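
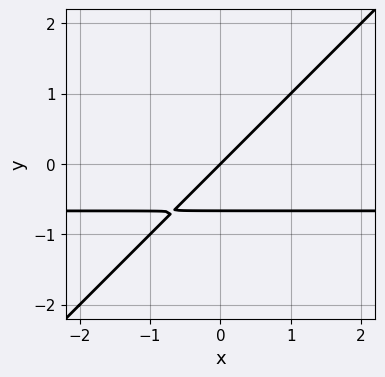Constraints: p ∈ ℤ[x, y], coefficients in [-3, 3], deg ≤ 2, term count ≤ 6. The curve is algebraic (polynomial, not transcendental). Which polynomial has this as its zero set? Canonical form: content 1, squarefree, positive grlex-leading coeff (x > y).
3*x*y - 3*y^2 + 2*x - 2*y

(a) The degree is 2 — the shape is more complex than any degree-1 curve.
(b) From the axis intercepts and sections: one x-axis crossing is at x = 0; it meets the y-axis at y = 0 (among the integer gridlines).
(c) Assembling these constraints gives the stated polynomial.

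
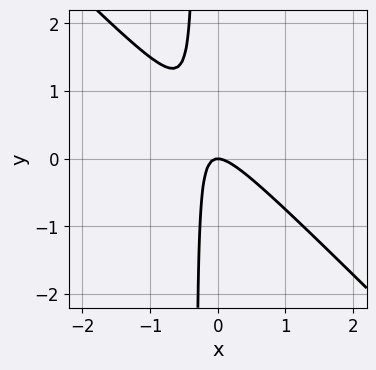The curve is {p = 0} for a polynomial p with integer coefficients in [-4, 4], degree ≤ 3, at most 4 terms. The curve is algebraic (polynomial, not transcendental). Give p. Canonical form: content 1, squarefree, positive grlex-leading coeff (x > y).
3*x^2 + 3*x*y + y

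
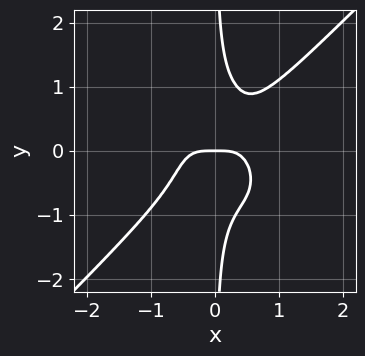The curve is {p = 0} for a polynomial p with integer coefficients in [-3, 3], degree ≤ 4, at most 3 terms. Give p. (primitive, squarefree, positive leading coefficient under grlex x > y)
1. deg p = 4. The shape is more complex than any degree-3 curve.
2. From the visible intercepts: it meets the y-axis at y = 0 (among the integer gridlines); it meets the x-axis at x = 0 (among the integer gridlines).
3. Assembling these constraints gives the stated polynomial.

3*x^4 - 3*x*y^3 + y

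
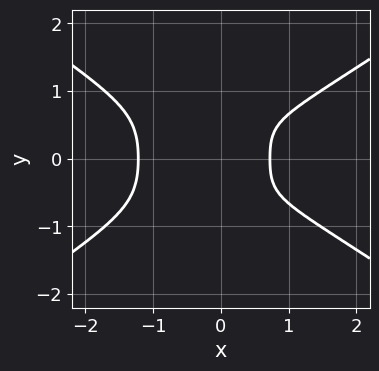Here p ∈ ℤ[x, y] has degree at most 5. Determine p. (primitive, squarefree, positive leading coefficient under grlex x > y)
x^4 - x^2*y^2 - 3*y^4 + x - 1

(a) The degree is 4 — the shape is more complex than any degree-3 curve.
(b) Symmetries: mirror symmetry y ↦ −y ⇒ only even powers of y.
(c) From the visible intercepts: the curve avoids every integer y-axis point in the box.
(d) Solving for integer coefficients yields p as stated.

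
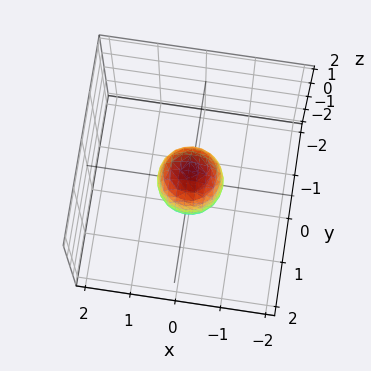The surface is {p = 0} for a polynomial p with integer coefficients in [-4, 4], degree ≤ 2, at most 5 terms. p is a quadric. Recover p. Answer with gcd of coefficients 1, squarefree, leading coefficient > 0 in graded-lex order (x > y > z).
1. deg p = 2. Bounded and convex; a quadric.
2. Symmetries: the z ↦ −z reflection is a symmetry, so z appears only in even powers; rotational symmetry about the z-axis ⇒ p depends on x, y only through x² + y².
3. From the axis intercepts and sections: a circular section at z = 0 has radius between 0 and 1; the z-axis gridline crossings are at z ∈ {-1, 1}.
4. The integer polynomial consistent with all of this is the stated p.

2*x^2 + 2*y^2 + z^2 - 1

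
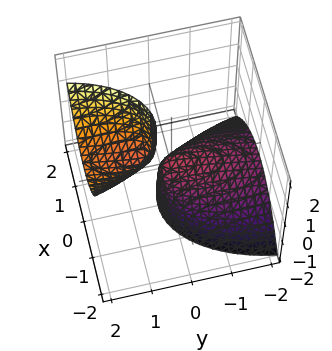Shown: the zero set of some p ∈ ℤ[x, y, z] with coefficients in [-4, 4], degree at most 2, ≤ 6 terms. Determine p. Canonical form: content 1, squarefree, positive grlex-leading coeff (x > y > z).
I count 2 distinct pieces. They look like related sheets of one shape, so recover p as a whole.
deg p = 2. The shape is more complex than any degree-1 surface.
From the axis intercepts and sections: it crosses the y-axis at the gridline y = 0; it crosses the x-axis at the gridline x = 0.
These observations pin down the coefficients.

3*x^2 + y^2 - 3*y*z + z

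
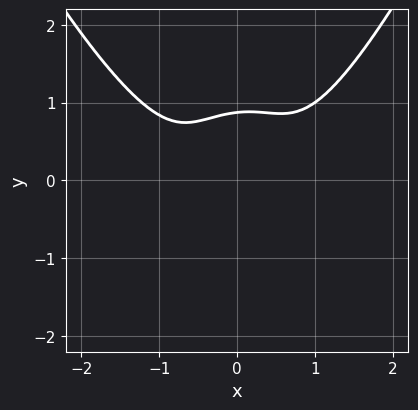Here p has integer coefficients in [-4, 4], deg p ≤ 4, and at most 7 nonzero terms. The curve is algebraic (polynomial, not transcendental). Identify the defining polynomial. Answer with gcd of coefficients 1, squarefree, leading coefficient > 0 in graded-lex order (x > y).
3*x^4 - 3*x^2*y + x*y^2 - 3*y^3 + 2

(a) The degree is 4 — a generic line meets the curve in up to 4 points.
(b) Checking where it meets the axes: no x-intercept at any integer in the box.
(c) The integer polynomial consistent with all of this is the stated p.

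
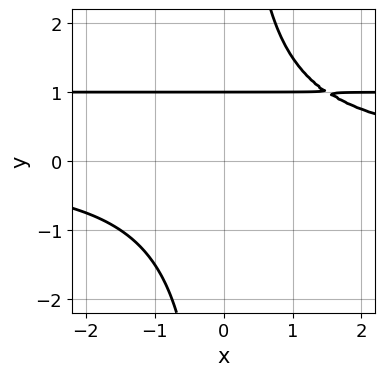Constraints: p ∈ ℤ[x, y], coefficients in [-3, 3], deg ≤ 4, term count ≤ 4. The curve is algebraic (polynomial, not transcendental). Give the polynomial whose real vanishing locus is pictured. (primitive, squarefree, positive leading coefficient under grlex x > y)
The degree is 3 — a generic line meets the curve in up to 3 points.
From the visible intercepts: the curve avoids every integer x-axis point in the box; one y-axis crossing is at y = 1.
Matching integer coefficients to the picture gives p.

2*x*y^2 - 2*x*y - 3*y + 3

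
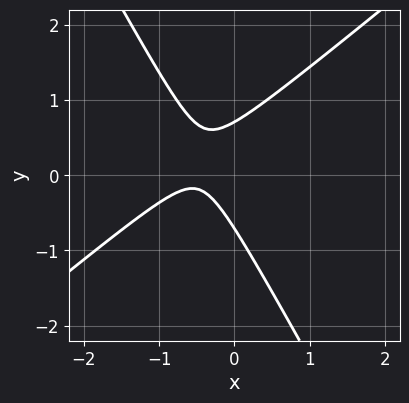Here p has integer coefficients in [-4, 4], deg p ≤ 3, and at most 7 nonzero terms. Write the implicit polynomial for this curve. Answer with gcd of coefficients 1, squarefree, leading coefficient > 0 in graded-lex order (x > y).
3*x^2 - 2*x*y - 2*y^2 + 3*x + 1

The degree is 2 — a generic line meets the curve in up to 2 points.
Reading off the gridlines: it misses every integer gridline on the x-axis.
Solving for integer coefficients yields p as stated.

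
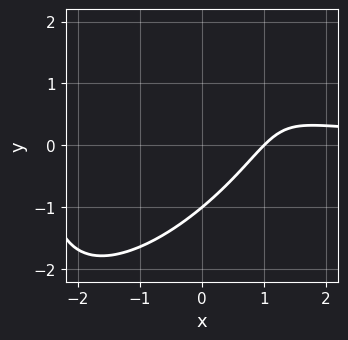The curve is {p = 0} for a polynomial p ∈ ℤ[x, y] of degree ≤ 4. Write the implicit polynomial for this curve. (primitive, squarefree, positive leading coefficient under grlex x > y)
1. The degree is 3 — no degree-2 curve has this shape.
2. Observable constraints: it meets the y-axis at y = -1 (among the integer gridlines); it crosses the x-axis at the gridline x = 1.
3. Assembling these constraints gives the stated polynomial.

2*x^2*y - 3*x*y^2 + 2*y^3 - 2*x + 2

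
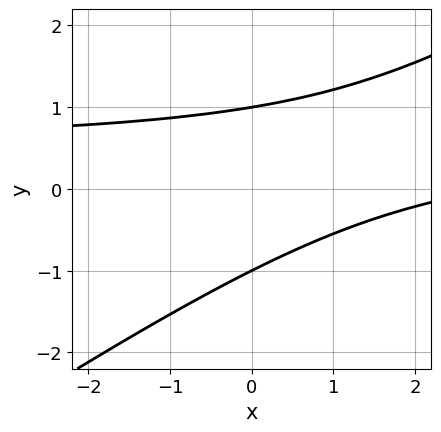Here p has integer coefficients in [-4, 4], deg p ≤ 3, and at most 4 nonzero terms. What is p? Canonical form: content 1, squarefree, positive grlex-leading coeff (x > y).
1. Degree: no degree-1 curve has this shape, so deg p = 2.
2. Against the integer gridlines: among the integer gridlines, it crosses the y-axis at y ∈ {-1, 1}; no x-intercept at any integer in the box.
3. Together with the visible shape, these determine p as stated.

2*x*y - 3*y^2 - x + 3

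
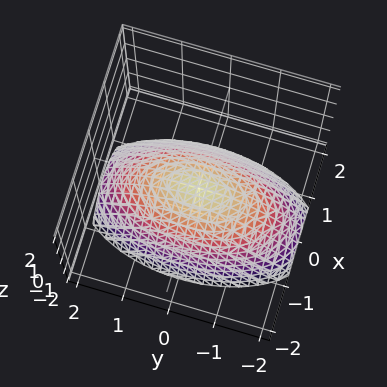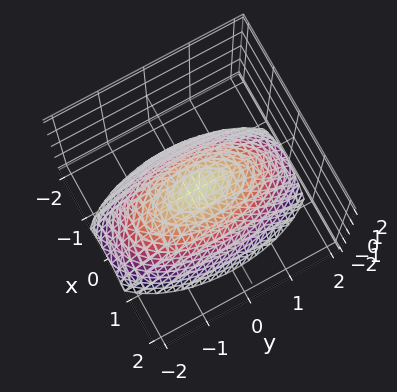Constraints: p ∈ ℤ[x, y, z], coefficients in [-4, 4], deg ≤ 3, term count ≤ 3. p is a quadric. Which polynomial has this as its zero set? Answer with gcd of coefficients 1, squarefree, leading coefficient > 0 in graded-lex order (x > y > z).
3*x^2 + y^2 + 3*z

First, degree: a single bowl opening along one axis; a quadric, so deg p = 2.
Then, symmetries: the x ↦ −x reflection is a symmetry, so x appears only in even powers; it's symmetric under y → −y, forcing even powers of y.
Then, from the axis intercepts and sections: one z-axis crossing is at z = 0; one x-axis crossing is at x = 0; it meets the y-axis at y = 0 (among the integer gridlines).
Finally, fitting integer coefficients to these (and the overall shape) gives p.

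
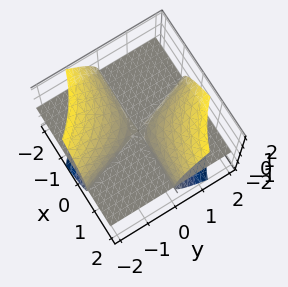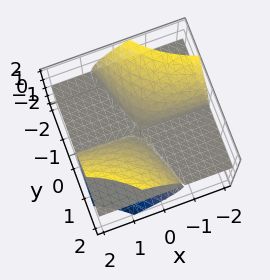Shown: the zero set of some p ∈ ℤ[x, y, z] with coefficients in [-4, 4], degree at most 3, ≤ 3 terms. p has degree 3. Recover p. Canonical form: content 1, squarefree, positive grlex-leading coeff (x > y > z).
3*x*y*z + y^2*z - 2*z^3

First, the picture has 3 separate pieces.
Next, the degree is 3 — the shape is more complex than any degree-2 surface.
Next, from the axis intercepts and sections: one z-axis crossing is at z = 0; every point of the x-axis in the box is on the surface; every point of the y-axis in the box is on the surface.
Finally, solving for integer coefficients yields p as stated.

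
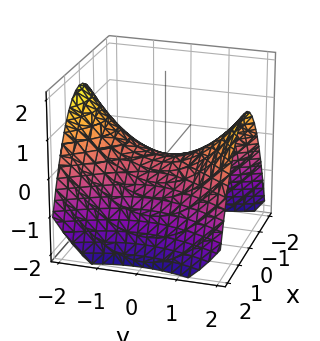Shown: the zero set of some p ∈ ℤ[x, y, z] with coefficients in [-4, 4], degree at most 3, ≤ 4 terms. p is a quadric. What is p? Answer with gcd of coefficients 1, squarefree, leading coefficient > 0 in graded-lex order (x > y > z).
(a) Degree: a hyperbolic paraboloid; a quadric, so deg p = 2.
(b) Symmetries: it's symmetric under y → −y, forcing even powers of y; it's symmetric under x → −x, forcing even powers of x.
(c) Observable constraints: one y-axis crossing is at y = 0; it crosses the x-axis at the gridline x = 0; it crosses the z-axis at the gridline z = 0.
(d) The integer polynomial consistent with all of this is the stated p.

2*x^2 - y^2 + 3*z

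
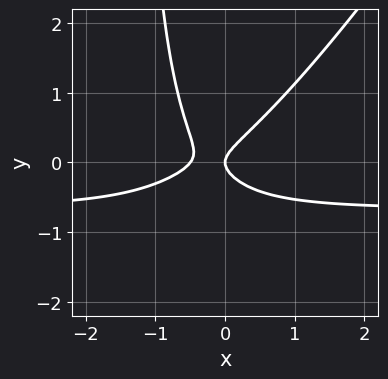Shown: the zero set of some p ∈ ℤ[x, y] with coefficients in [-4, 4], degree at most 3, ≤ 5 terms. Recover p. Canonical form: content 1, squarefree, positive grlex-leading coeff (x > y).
Degree: no degree-2 curve has this shape, so deg p = 3.
Observable constraints: one y-axis crossing is at y = 0; it crosses the x-axis at the gridline x = 0.
The integer polynomial consistent with all of this is the stated p.

3*x^2*y - 2*x*y^2 + 2*x^2 - 3*y^2 + x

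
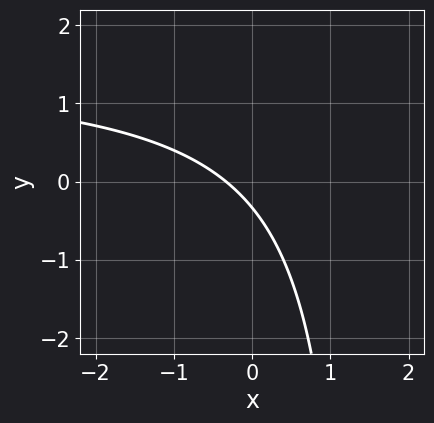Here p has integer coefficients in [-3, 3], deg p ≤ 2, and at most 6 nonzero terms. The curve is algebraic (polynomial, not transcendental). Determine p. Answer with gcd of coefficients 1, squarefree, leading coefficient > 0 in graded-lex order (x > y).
2*x*y - 3*x - 3*y - 1

First, the degree is 2 — no degree-1 curve has this shape.
Finally, putting this together gives p.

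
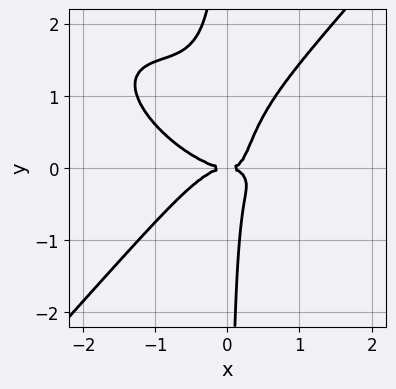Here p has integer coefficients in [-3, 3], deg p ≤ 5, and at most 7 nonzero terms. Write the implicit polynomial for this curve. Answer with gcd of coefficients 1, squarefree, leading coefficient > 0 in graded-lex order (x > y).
2*x^4 + 2*x^3*y - 3*x*y^3 + 3*x*y^2 - y^2

1. deg p = 4. A generic line meets the curve in up to 4 points.
2. Against the integer gridlines: it meets the y-axis at y = 0 (among the integer gridlines); one x-axis crossing is at x = 0.
3. Together with the visible shape, these determine p as stated.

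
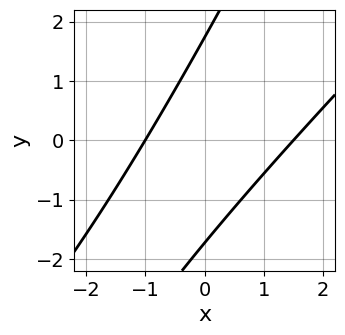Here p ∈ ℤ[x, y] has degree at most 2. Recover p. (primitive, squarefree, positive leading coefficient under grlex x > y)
(a) Degree: no degree-1 curve has this shape, so deg p = 2.
(b) Reading off the gridlines: one x-axis crossing is at x = -1.
(c) These observations pin down the coefficients.

2*x^2 - 3*x*y + y^2 - x - 3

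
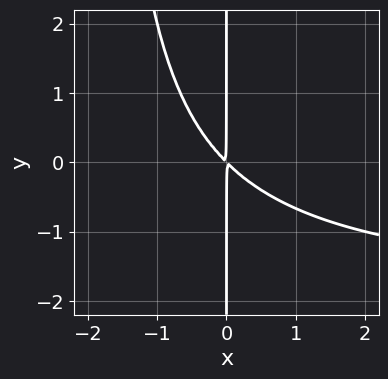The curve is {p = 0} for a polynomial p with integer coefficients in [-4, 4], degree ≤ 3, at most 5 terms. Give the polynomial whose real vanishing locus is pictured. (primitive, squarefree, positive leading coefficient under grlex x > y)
The degree is 3 — no degree-2 curve has this shape.
Reading off the gridlines: every point of the y-axis in the box is on the curve.
These observations pin down the coefficients.

x^2*y + 2*x^2 + 2*x*y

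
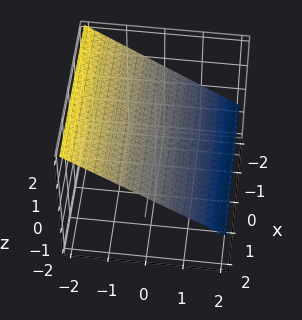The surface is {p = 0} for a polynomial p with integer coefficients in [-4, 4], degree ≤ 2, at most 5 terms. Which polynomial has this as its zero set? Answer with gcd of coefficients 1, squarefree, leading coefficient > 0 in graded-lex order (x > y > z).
First, the degree is 1 — every cross-section is a straight line — this is a plane.
Then, from the axis intercepts and sections: the surface avoids every integer x-axis point in the box; one y-axis crossing is at y = 1.
Finally, the integer polynomial consistent with all of this is the stated p.

2*y + 3*z - 2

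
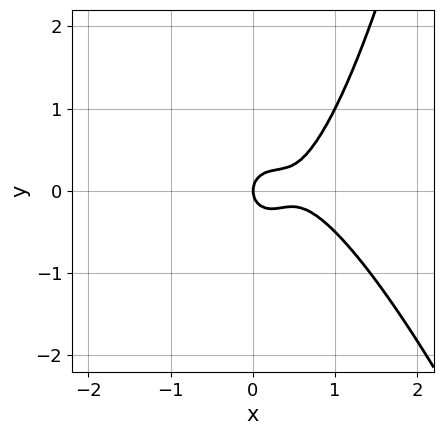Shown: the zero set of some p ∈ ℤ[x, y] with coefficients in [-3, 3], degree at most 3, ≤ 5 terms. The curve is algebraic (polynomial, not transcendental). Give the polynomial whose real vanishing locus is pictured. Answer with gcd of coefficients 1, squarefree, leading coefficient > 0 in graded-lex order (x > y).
3*x^3 + x^2*y - 3*x^2 - 2*y^2 + x

First, deg p = 3. The shape is more complex than any degree-2 curve.
Next, against the integer gridlines: one x-axis crossing is at x = 0; one y-axis crossing is at y = 0.
Finally, these observations pin down the coefficients.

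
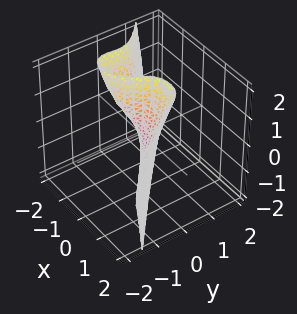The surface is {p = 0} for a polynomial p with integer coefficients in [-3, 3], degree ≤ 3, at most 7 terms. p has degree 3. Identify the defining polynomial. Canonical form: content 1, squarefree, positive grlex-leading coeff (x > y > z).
x^3 + 3*y^3 + x*y - x*z + y

First, the degree is 3 — the shape is more complex than any degree-2 surface.
Next, reading off the gridlines: it meets the y-axis at y = 0 (among the integer gridlines); it meets the x-axis at x = 0 (among the integer gridlines).
Finally, solving for integer coefficients yields p as stated.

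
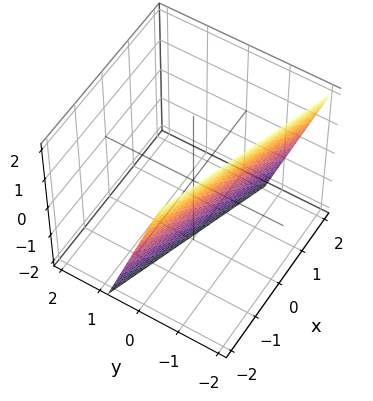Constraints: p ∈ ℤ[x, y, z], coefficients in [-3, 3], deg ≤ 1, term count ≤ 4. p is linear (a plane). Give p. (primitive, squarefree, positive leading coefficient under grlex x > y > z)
First, degree: every cross-section is a straight line — this is a plane, so deg p = 1.
Then, from the axis intercepts and sections: one z-axis crossing is at z = -2; one x-axis crossing is at x = -2.
Finally, assembling these constraints gives the stated polynomial.

x + 3*y + z + 2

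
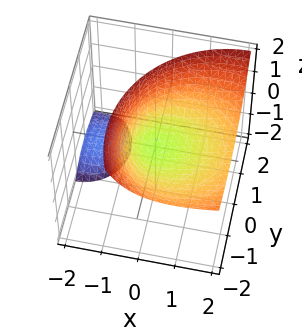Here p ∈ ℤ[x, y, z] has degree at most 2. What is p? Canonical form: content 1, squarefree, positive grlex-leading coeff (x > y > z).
(a) I count 2 distinct pieces. Treating them together as one polynomial.
(b) The degree is 2 — the shape is more complex than any degree-1 surface.
(c) Checking where it meets the axes: it meets the y-axis at y = 0 (among the integer gridlines); one z-axis crossing is at z = 0.
(d) Matching integer coefficients to the picture gives p.

x^2 - 2*x*z + y^2 + y*z - 2*z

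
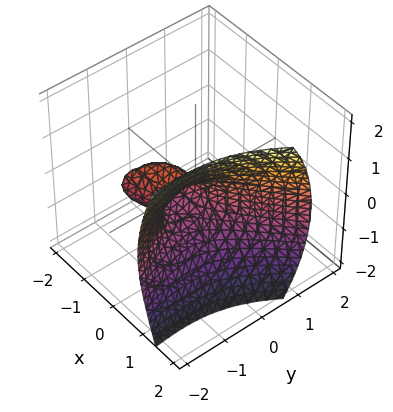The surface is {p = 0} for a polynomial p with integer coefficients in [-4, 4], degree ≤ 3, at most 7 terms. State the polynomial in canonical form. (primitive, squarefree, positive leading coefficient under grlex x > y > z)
x^3 - x^2*y - y^2 - z^2 - y

1. Degree: no degree-2 surface has this shape, so deg p = 3.
2. Against the integer gridlines: among the integer gridlines, it crosses the y-axis at y ∈ {-1, 0}; it crosses the z-axis at the gridline z = 0.
3. Together with the visible shape, these determine p as stated.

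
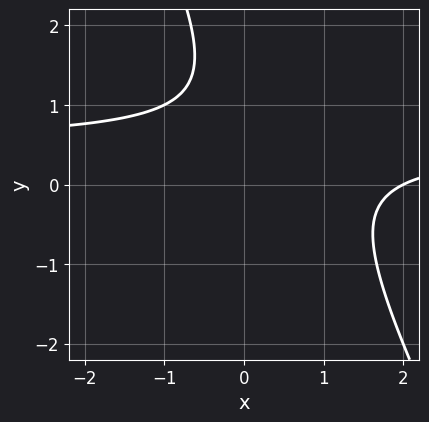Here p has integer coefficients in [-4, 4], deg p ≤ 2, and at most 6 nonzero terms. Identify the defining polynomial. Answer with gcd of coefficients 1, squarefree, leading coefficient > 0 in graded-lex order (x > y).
2*x*y + y^2 - x - 2*y + 2

First, deg p = 2.
Next, reading off the gridlines: it meets the x-axis at x = 2 (among the integer gridlines); no y-intercept at any integer in the box.
Finally, the integer polynomial consistent with all of this is the stated p.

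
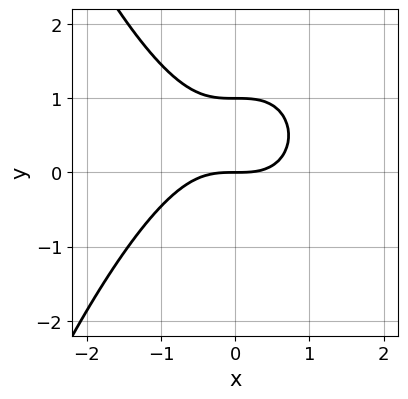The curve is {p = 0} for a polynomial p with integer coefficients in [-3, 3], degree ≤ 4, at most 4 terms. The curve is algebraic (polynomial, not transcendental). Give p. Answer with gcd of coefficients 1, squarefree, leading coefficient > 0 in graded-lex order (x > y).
Degree: the shape is more complex than any degree-2 curve, so deg p = 3.
Observable constraints: among the integer gridlines, it crosses the y-axis at y ∈ {0, 1}; it crosses the x-axis at the gridline x = 0.
Assembling these constraints gives the stated polynomial.

2*x^3 + 3*y^2 - 3*y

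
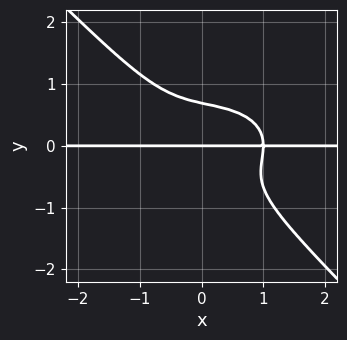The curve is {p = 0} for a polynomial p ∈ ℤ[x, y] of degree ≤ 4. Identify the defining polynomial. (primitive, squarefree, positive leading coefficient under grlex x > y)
x^3*y + 2*x*y^3 + 3*y^4 - y

First, the degree is 4 — the shape is more complex than any degree-3 curve.
Then, reading off the gridlines: every point of the x-axis in the box is on the curve; it meets the y-axis at y = 0 (among the integer gridlines).
Finally, matching integer coefficients to the picture gives p.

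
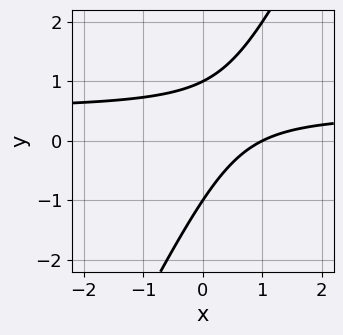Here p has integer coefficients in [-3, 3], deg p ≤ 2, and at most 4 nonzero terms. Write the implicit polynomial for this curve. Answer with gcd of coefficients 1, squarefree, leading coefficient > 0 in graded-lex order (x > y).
Degree: no degree-1 curve has this shape, so deg p = 2.
Observable constraints: the y-axis gridline crossings are at y ∈ {-1, 1}; one x-axis crossing is at x = 1.
Fitting integer coefficients to these (and the overall shape) gives p.

2*x*y - y^2 - x + 1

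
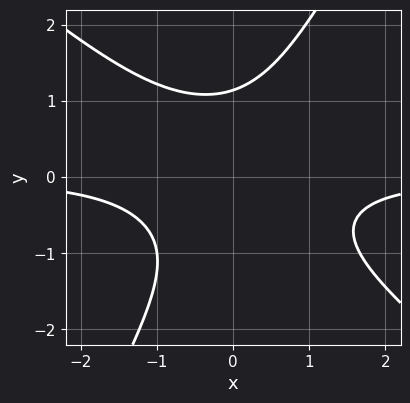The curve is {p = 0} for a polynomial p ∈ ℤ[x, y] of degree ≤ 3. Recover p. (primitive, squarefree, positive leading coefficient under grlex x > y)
3*x^2*y + 2*x*y^2 - 2*y^3 + 3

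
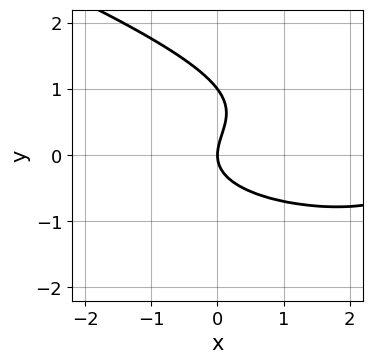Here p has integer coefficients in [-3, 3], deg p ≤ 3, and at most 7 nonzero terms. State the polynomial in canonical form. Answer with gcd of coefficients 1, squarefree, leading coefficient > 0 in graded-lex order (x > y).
(a) deg p = 3. The shape is more complex than any degree-2 curve.
(b) Checking where it meets the axes: the y-axis gridline crossings are at y ∈ {0, 1}; it crosses the x-axis at the gridline x = 0.
(c) The integer polynomial consistent with all of this is the stated p.

x*y^2 + 3*y^3 - x^2 - 3*y^2 + 3*x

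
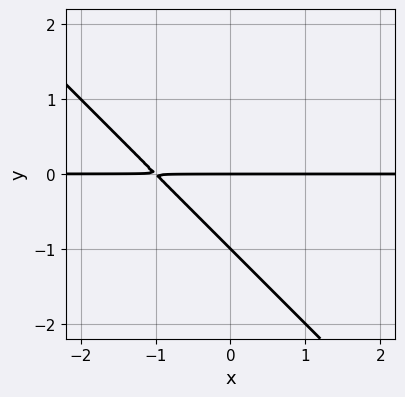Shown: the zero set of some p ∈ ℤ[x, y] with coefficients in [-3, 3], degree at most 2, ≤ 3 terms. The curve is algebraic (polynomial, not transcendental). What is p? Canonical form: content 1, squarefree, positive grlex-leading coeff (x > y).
x*y + y^2 + y

First, degree: a generic line meets the curve in up to 2 points, so deg p = 2.
Next, against the integer gridlines: every point of the x-axis in the box is on the curve; among the integer gridlines, it crosses the y-axis at y ∈ {-1, 0}.
Finally, fitting integer coefficients to these (and the overall shape) gives p.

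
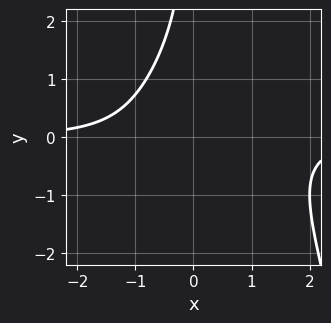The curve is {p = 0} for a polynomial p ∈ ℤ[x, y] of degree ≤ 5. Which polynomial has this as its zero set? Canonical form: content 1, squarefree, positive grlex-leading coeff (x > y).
x^3*y - x^2*y + x*y^2 + 2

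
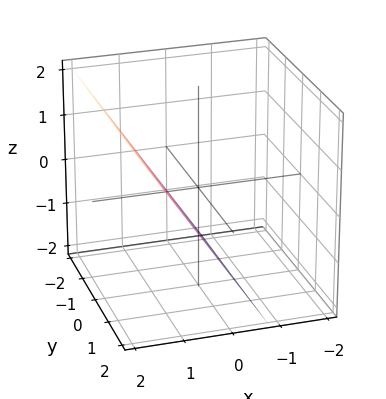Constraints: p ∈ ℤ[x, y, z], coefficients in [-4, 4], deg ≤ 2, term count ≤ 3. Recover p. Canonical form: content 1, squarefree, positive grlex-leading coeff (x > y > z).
3*x - 2*z - 2

(a) Degree: the surface is flat (a plane), so deg p = 1.
(b) Checking where it meets the axes: it misses every integer gridline on the y-axis; it crosses the z-axis at the gridline z = -1.
(c) Together with the visible shape, these determine p as stated.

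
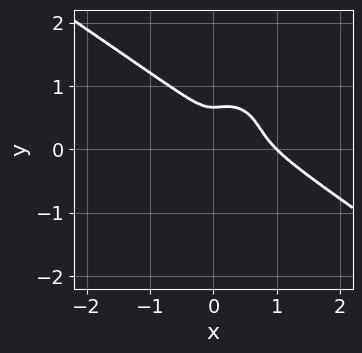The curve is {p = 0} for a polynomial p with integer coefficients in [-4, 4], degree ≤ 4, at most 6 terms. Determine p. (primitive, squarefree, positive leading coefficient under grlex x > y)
3*x^3 + 3*x^2*y + 3*y^3 - 3*x^2 - 2*y^2

(a) The degree is 3 — no degree-2 curve has this shape.
(b) Reading off the gridlines: it meets the x-axis at x = 1 (among the integer gridlines).
(c) Matching integer coefficients to the picture gives p.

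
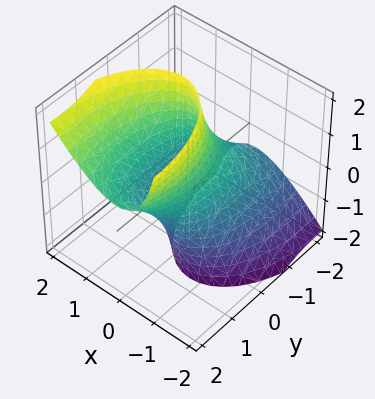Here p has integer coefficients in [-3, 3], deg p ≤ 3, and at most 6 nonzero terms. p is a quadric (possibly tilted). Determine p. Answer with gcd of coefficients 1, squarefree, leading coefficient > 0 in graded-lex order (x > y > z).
3*x^2 - 2*x*z + y^2 - 2*y*z - 2

First, the degree is 2 — no degree-1 surface has this shape.
Then, from the axis intercepts and sections: no z-intercept at any integer in the box.
Finally, matching integer coefficients to the picture gives p.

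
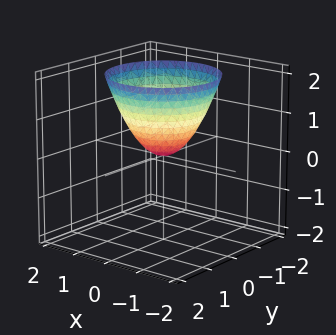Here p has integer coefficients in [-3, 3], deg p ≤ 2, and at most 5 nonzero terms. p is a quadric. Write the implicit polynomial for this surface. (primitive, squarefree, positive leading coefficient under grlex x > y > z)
x^2 + y^2 - z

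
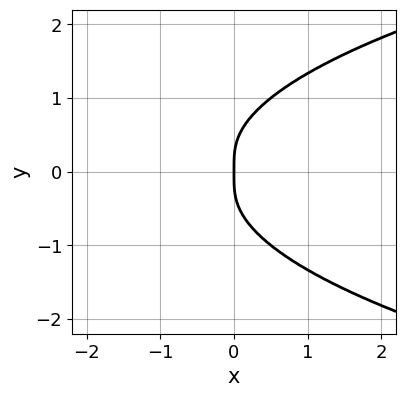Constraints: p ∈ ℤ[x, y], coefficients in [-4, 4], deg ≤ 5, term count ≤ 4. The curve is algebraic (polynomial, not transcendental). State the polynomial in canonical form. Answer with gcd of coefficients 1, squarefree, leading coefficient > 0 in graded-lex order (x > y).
2*y^4 - 3*x*y^2 - x

Degree: no degree-3 curve has this shape, so deg p = 4.
Symmetries: mirror symmetry y ↦ −y ⇒ only even powers of y.
From the axis intercepts and sections: one x-axis crossing is at x = 0; it meets the y-axis at y = 0 (among the integer gridlines).
Together with the visible shape, these determine p as stated.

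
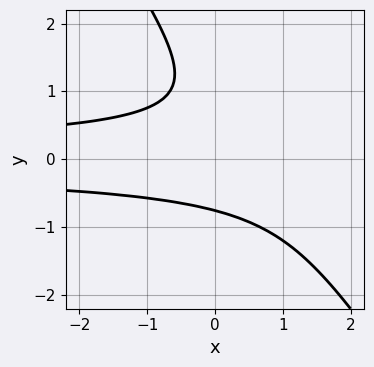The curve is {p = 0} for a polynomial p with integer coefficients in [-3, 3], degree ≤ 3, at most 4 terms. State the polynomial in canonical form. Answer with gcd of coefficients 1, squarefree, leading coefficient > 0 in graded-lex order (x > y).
The degree is 3 — the shape is more complex than any degree-2 curve.
From the visible intercepts: the curve avoids every integer x-axis point in the box.
The integer polynomial consistent with all of this is the stated p.

3*x*y^2 + 2*y^3 - 2*y^2 + 2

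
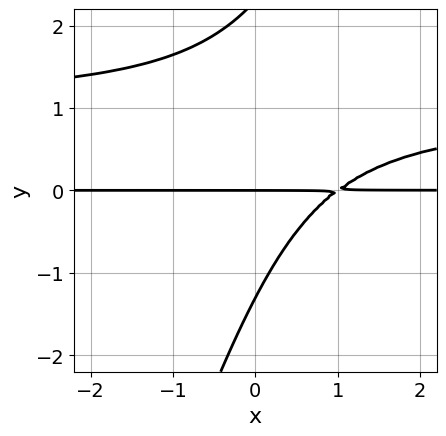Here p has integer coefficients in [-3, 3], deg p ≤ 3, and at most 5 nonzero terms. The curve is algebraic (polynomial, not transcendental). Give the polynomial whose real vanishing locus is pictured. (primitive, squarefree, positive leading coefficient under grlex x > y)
3*x*y^2 - y^3 - 3*x*y + y^2 + 3*y

Degree: the shape is more complex than any degree-2 curve, so deg p = 3.
Against the integer gridlines: the visible x-axis segment lies entirely on the curve; it meets the y-axis at y = 0 (among the integer gridlines).
The integer polynomial consistent with all of this is the stated p.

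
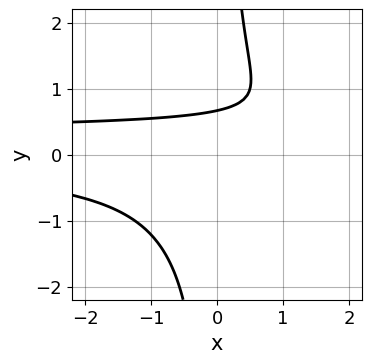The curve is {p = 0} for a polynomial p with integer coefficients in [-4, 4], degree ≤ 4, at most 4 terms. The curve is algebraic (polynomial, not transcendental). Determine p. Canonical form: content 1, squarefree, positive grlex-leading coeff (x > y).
deg p = 3.
Observable constraints: the curve avoids every integer x-axis point in the box.
These observations pin down the coefficients.

3*x*y^2 - x*y - 3*y + 2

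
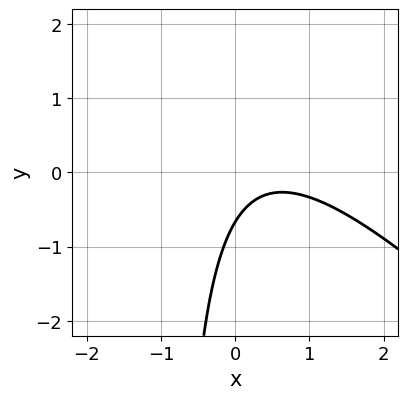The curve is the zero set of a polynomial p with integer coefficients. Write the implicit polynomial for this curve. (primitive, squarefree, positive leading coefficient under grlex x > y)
3*x^2 + 3*x*y - 3*x + 3*y + 2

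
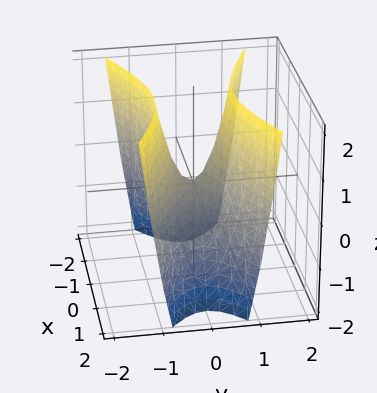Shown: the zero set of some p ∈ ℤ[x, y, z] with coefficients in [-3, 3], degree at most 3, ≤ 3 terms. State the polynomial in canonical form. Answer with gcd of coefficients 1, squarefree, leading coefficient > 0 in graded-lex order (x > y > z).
x^2 - 3*y^2 + z

Degree: a hyperbolic paraboloid; a quadric, so deg p = 2.
Symmetries: it's symmetric under x → −x, forcing even powers of x; it's symmetric under y → −y, forcing even powers of y.
From the axis intercepts and sections: one z-axis crossing is at z = 0; one x-axis crossing is at x = 0; it crosses the y-axis at the gridline y = 0.
The integer polynomial consistent with all of this is the stated p.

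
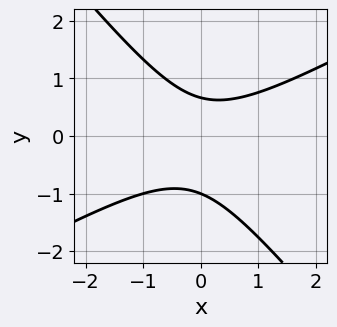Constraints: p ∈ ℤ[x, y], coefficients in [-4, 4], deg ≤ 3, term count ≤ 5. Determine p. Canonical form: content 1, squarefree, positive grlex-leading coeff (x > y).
2*x^2 - 2*x*y - 3*y^2 - y + 2

(a) deg p = 2.
(b) From the axis intercepts and sections: it meets the y-axis at y = -1 (among the integer gridlines); it misses every integer gridline on the x-axis.
(c) Solving for integer coefficients yields p as stated.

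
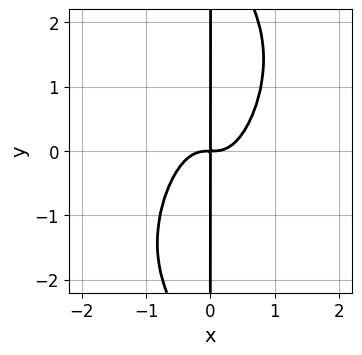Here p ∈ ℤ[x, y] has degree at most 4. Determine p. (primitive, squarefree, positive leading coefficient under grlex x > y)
The degree is 4 — no degree-3 curve has this shape.
Reading off the gridlines: every point of the y-axis in the box is on the curve.
Fitting integer coefficients to these (and the overall shape) gives p.

3*x^4 - 2*x^3*y + x^2*y^2 - x*y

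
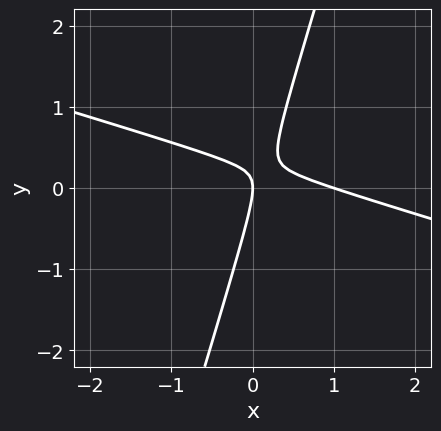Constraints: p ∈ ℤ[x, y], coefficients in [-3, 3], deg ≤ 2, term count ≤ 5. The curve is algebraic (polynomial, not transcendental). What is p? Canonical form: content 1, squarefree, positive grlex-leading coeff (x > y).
x^2 + 3*x*y - y^2 - x

Degree: a generic line meets the curve in up to 2 points, so deg p = 2.
From the visible intercepts: among the integer gridlines, it crosses the x-axis at x ∈ {0, 1}; it meets the y-axis at y = 0 (among the integer gridlines).
Putting this together gives p.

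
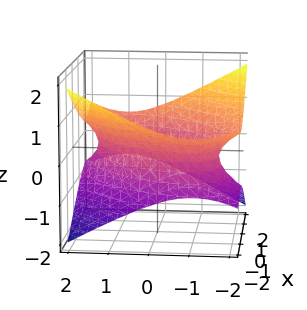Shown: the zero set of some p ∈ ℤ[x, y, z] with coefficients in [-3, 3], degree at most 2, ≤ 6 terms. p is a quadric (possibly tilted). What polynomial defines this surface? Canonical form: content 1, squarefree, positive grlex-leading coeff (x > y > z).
x^2 - x*y + y^2 - 3*z^2 - 2

deg p = 2.
From the axis intercepts and sections: no z-intercept at any integer in the box.
Solving for integer coefficients yields p as stated.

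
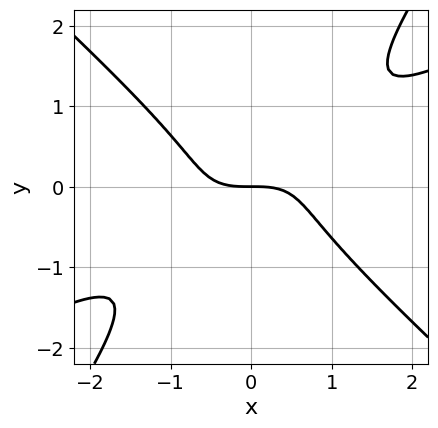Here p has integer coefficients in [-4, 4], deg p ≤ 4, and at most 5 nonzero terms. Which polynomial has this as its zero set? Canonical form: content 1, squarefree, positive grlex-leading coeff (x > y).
2*x^3 - 3*x^2*y - 3*x*y^2 + 3*y^3 + 3*y

The degree is 3 — no degree-2 curve has this shape.
From the axis intercepts and sections: it crosses the x-axis at the gridline x = 0; it meets the y-axis at y = 0 (among the integer gridlines).
Solving for integer coefficients yields p as stated.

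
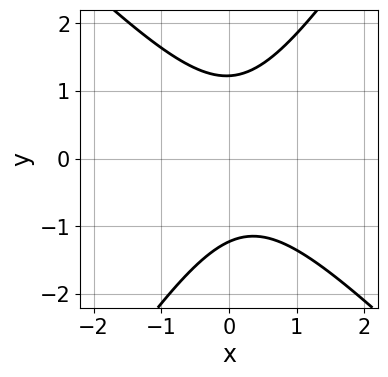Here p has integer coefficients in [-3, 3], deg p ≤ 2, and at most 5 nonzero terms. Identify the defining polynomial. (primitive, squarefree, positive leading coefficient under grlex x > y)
(a) Degree: no degree-1 curve has this shape, so deg p = 2.
(b) Checking where it meets the axes: no x-intercept at any integer in the box.
(c) Putting this together gives p.

3*x^2 + x*y - 2*y^2 - x + 3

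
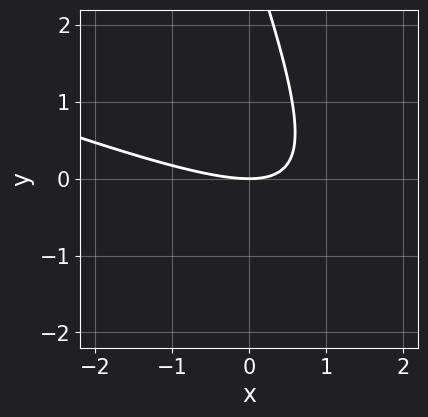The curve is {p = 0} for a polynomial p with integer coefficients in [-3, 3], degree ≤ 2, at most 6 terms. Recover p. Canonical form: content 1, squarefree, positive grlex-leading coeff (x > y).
x^2 + 3*x*y + y^2 - 3*y

First, degree: a generic line meets the curve in up to 2 points, so deg p = 2.
Next, from the axis intercepts and sections: it crosses the x-axis at the gridline x = 0; one y-axis crossing is at y = 0.
Finally, the integer polynomial consistent with all of this is the stated p.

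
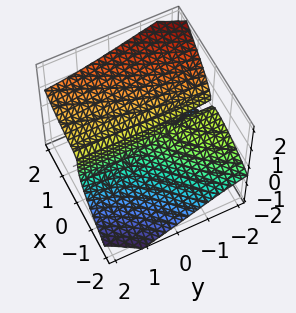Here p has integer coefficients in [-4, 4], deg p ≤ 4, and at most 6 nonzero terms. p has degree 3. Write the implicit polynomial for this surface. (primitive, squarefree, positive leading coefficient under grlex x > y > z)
First, the degree is 3 — the shape is more complex than any degree-2 surface.
Then, checking where it meets the axes: it crosses the z-axis at the gridline z = 0; it crosses the x-axis at the gridline x = 0; the visible y-axis segment lies entirely on the surface.
Finally, matching integer coefficients to the picture gives p.

x^3 - 3*x*y*z - 3*z^3 + x*y + x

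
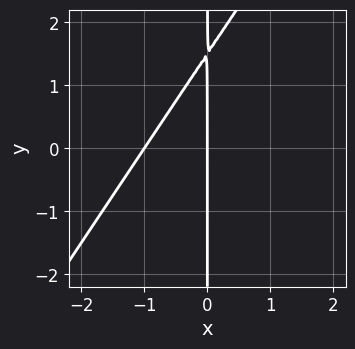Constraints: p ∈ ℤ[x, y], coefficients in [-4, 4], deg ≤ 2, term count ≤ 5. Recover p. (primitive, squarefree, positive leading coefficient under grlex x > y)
3*x^2 - 2*x*y + 3*x

(a) Degree: a generic line meets the curve in up to 2 points, so deg p = 2.
(b) Reading off the gridlines: every point of the y-axis in the box is on the curve; the x-axis gridline crossings are at x ∈ {-1, 0}.
(c) Solving for integer coefficients yields p as stated.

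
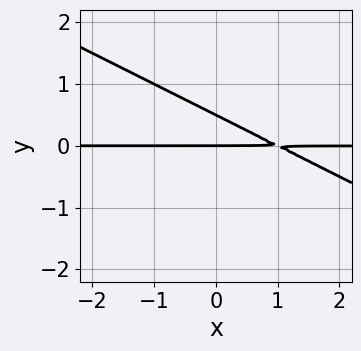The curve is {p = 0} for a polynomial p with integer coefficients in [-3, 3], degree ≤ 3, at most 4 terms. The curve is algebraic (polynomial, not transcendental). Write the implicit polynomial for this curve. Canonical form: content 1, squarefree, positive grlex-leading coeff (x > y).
x*y + 2*y^2 - y

1. Degree: a generic line meets the curve in up to 2 points, so deg p = 2.
2. From the axis intercepts and sections: one y-axis crossing is at y = 0; every point of the x-axis in the box is on the curve.
3. Putting this together gives p.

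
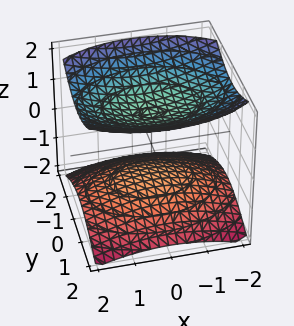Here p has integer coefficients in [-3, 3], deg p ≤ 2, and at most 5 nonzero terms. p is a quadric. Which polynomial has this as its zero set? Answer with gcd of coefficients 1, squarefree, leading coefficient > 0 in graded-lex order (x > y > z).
x^2 + 2*y^2 - 3*z^2 + 3

First, I count 2 distinct pieces. They look like related sheets of one shape, so recover p as a whole.
Then, the degree is 2 — two separate bowl-shaped sheets opening away from each other; a quadric.
Then, symmetries: mirror symmetry y ↦ −y ⇒ only even powers of y; it's symmetric under z → −z, forcing even powers of z; it's symmetric under x → −x, forcing even powers of x.
Next, reading off the gridlines: no y-intercept at any integer in the box; among the integer gridlines, it crosses the z-axis at z ∈ {-1, 1}; it misses every integer gridline on the x-axis.
Finally, fitting integer coefficients to these (and the overall shape) gives p.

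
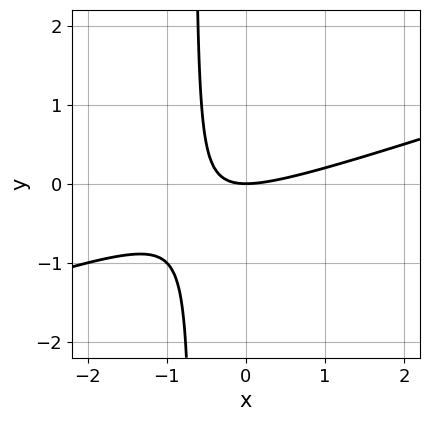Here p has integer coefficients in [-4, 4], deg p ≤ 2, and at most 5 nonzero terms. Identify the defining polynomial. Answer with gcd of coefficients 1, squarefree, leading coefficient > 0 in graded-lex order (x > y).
1. The degree is 2 — the shape is more complex than any degree-1 curve.
2. Reading off the gridlines: it meets the y-axis at y = 0 (among the integer gridlines); it meets the x-axis at x = 0 (among the integer gridlines).
3. Putting this together gives p.

x^2 - 3*x*y - 2*y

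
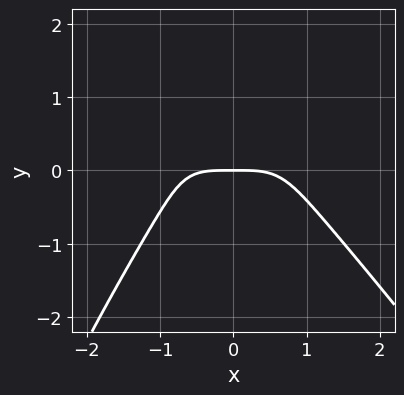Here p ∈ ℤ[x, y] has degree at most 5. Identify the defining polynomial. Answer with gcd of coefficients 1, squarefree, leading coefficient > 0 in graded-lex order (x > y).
First, the degree is 4 — no degree-3 curve has this shape.
Next, against the integer gridlines: it crosses the x-axis at the gridline x = 0; it meets the y-axis at y = 0 (among the integer gridlines).
Finally, together with the visible shape, these determine p as stated.

2*x^4 + x^3*y + 3*y^3 - y^2 + 3*y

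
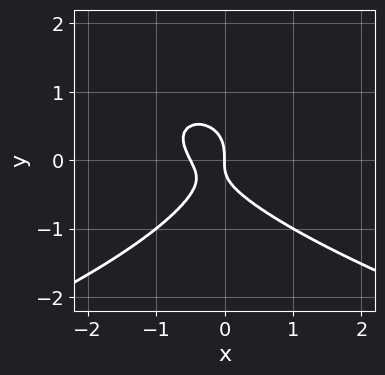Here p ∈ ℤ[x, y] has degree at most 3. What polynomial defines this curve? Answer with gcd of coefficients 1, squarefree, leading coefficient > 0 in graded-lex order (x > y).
(a) deg p = 3.
(b) From the visible intercepts: one y-axis crossing is at y = 0; it crosses the x-axis at the gridline x = 0.
(c) Assembling these constraints gives the stated polynomial.

2*y^3 + 2*x^2 + x*y + x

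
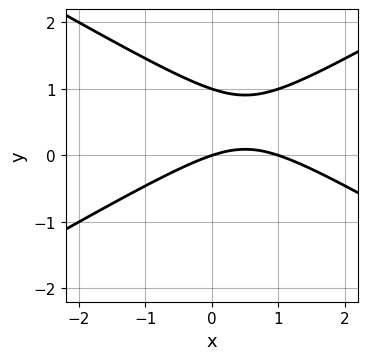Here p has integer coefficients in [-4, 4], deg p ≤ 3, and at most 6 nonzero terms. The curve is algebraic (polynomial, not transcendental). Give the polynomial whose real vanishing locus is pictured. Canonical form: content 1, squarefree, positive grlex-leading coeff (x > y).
x^2 - 3*y^2 - x + 3*y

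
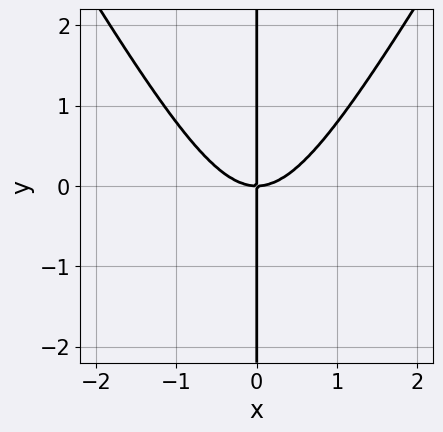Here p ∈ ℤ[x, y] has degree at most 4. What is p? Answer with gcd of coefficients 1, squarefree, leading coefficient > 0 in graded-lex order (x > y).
3*x^3 - x*y^2 - 3*x*y

(a) deg p = 3.
(b) From the axis intercepts and sections: it crosses the x-axis at the gridline x = 0; the visible y-axis segment lies entirely on the curve.
(c) Solving for integer coefficients yields p as stated.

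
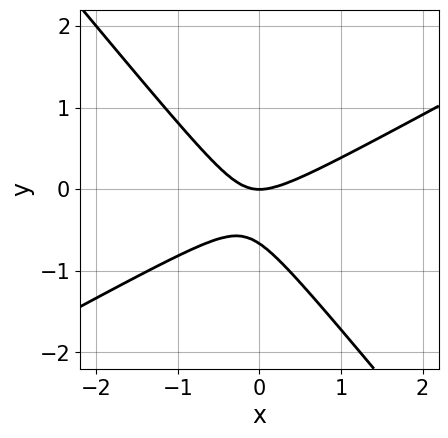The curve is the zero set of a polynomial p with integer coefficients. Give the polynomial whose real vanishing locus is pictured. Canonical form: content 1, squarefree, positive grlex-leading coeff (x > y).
2*x^2 - 2*x*y - 3*y^2 - 2*y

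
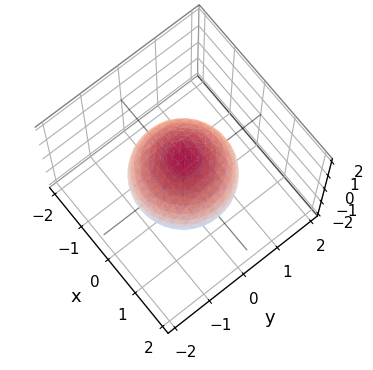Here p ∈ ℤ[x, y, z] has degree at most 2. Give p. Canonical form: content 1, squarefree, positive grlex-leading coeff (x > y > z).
(a) The degree is 2 — a closed, bounded, convex surface; a quadric.
(b) Symmetries: the z ↦ −z reflection is a symmetry, so z appears only in even powers; rotational symmetry about the z-axis ⇒ p depends on x, y only through x² + y².
(c) Checking where it meets the axes: a circular section at z = 1 has radius between 0 and 1.
(d) Fitting integer coefficients to these (and the overall shape) gives p.

2*x^2 + 2*y^2 + 2*z^2 - 3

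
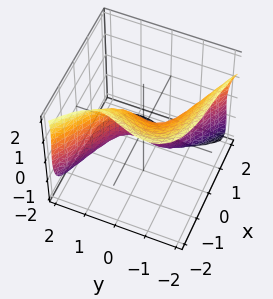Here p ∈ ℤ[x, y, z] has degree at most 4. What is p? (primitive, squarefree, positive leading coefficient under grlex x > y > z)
x^3 + 2*y^3 - y*z^2 + z^3 + 3*x

First, degree: the shape is more complex than any degree-2 surface, so deg p = 3.
Then, reading off the gridlines: it crosses the z-axis at the gridline z = 0; it crosses the x-axis at the gridline x = 0.
Finally, solving for integer coefficients yields p as stated.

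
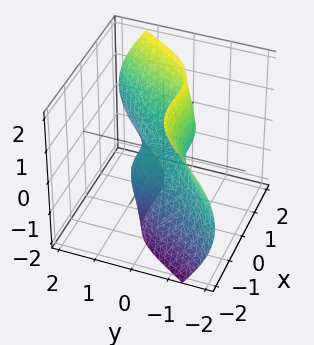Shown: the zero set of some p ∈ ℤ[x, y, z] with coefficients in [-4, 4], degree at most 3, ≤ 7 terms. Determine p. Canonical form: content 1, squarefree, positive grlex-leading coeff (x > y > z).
The degree is 3 — no degree-2 surface has this shape.
Observable constraints: it meets the z-axis at z = 0 (among the integer gridlines); it meets the y-axis at y = 0 (among the integer gridlines).
Assembling these constraints gives the stated polynomial.

2*x^3 + x^2*z - 2*y^3 - 3*y*z^2 - 3*z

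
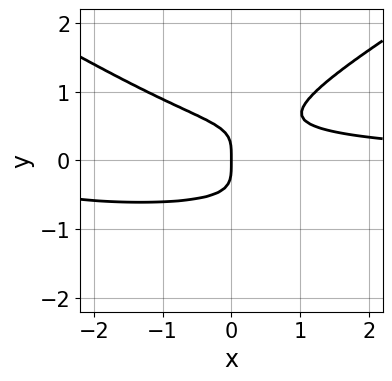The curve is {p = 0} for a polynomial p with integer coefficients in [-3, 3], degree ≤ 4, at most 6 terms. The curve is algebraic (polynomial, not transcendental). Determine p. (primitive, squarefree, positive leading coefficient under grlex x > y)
(a) deg p = 4.
(b) From the axis intercepts and sections: it crosses the y-axis at the gridline y = 0; it meets the x-axis at x = 0 (among the integer gridlines).
(c) Assembling these constraints gives the stated polynomial.

x^2*y^2 - 3*y^4 + x^2*y + x*y^2 - x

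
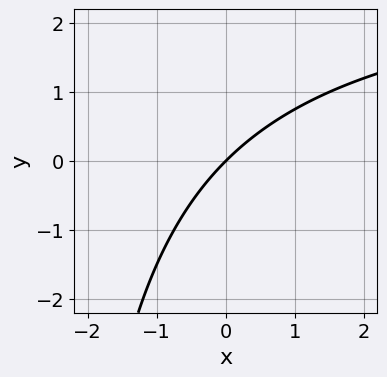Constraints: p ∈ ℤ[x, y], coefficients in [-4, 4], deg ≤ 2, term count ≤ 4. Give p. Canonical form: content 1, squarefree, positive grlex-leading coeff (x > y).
(a) The degree is 2 — no degree-1 curve has this shape.
(b) From the visible intercepts: one y-axis crossing is at y = 0; it crosses the x-axis at the gridline x = 0.
(c) Fitting integer coefficients to these (and the overall shape) gives p.

x*y - 3*x + 3*y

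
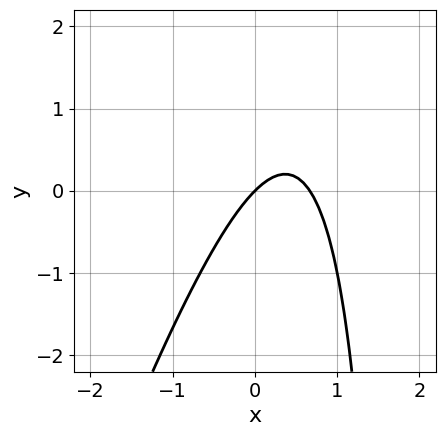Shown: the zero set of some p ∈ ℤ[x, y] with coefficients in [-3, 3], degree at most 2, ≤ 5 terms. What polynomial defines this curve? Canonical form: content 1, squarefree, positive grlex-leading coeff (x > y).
3*x^2 - x*y - 2*x + 2*y

deg p = 2.
Checking where it meets the axes: one y-axis crossing is at y = 0; one x-axis crossing is at x = 0.
These observations pin down the coefficients.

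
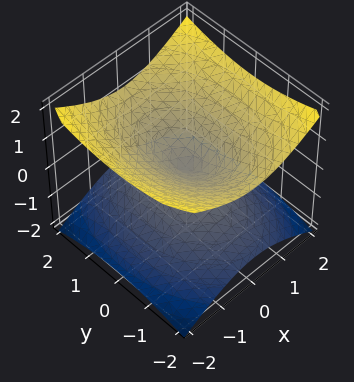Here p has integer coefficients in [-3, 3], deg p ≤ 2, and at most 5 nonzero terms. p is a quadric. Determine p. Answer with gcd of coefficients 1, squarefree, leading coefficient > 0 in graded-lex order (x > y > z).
Degree: two nappes meeting at a single point; a quadric, so deg p = 2.
Symmetries: it's symmetric under x → −x, forcing even powers of x; it's symmetric under y → −y, forcing even powers of y; mirror symmetry z ↦ −z ⇒ only even powers of z.
From the axis intercepts and sections: it crosses the z-axis at the gridline z = 0; one x-axis crossing is at x = 0; it crosses the y-axis at the gridline y = 0.
Fitting integer coefficients to these (and the overall shape) gives p.

2*x^2 + y^2 - 3*z^2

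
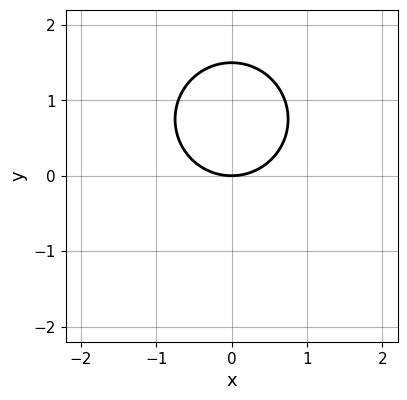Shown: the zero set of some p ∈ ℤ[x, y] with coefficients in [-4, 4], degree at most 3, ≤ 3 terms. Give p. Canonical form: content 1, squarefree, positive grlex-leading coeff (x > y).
deg p = 2. The shape is more complex than any degree-1 curve.
Symmetries: mirror symmetry x ↦ −x ⇒ only even powers of x.
Observable constraints: one y-axis crossing is at y = 0; it meets the x-axis at x = 0 (among the integer gridlines).
Fitting integer coefficients to these (and the overall shape) gives p.

2*x^2 + 2*y^2 - 3*y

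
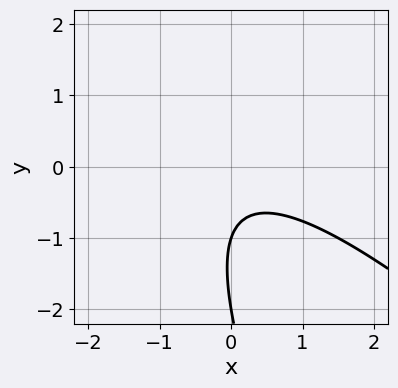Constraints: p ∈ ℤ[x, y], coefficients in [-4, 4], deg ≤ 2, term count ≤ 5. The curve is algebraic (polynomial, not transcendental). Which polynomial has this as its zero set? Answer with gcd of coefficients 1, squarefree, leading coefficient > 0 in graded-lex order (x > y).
2*x^2 + 3*x*y + y^2 + 3*y + 2

First, degree: the shape is more complex than any degree-1 curve, so deg p = 2.
Then, against the integer gridlines: among the integer gridlines, it crosses the y-axis at y ∈ {-2, -1}; no x-intercept at any integer in the box.
Finally, solving for integer coefficients yields p as stated.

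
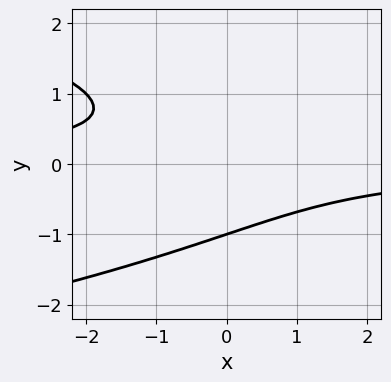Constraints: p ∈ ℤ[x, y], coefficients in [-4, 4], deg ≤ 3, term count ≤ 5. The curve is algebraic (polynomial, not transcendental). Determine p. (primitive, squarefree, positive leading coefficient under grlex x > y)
y^3 + x*y + 1

First, the degree is 3 — no degree-2 curve has this shape.
Then, against the integer gridlines: no x-intercept at any integer in the box; it meets the y-axis at y = -1 (among the integer gridlines).
Finally, the integer polynomial consistent with all of this is the stated p.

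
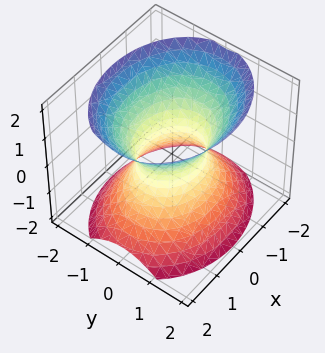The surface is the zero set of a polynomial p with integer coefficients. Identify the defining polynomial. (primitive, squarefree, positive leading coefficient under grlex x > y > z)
(a) Degree: one connected sheet with a waist; a quadric, so deg p = 2.
(b) Symmetries: it's symmetric under x → −x, forcing even powers of x; the y ↦ −y reflection is a symmetry, so y appears only in even powers; the z ↦ −z reflection is a symmetry, so z appears only in even powers.
(c) Observable constraints: the surface avoids every integer z-axis point in the box; among the integer gridlines, it crosses the x-axis at x ∈ {-1, 1}.
(d) Assembling these constraints gives the stated polynomial.

2*x^2 + 3*y^2 - 2*z^2 - 2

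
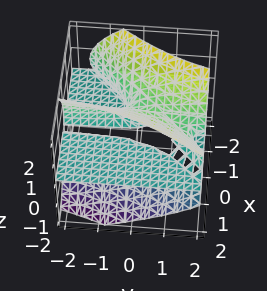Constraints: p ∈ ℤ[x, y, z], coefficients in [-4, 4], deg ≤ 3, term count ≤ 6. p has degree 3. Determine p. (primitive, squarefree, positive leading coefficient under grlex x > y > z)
1. Degree: no degree-2 surface has this shape, so deg p = 3.
2. Reading off the gridlines: it meets the z-axis at z = 1 (among the integer gridlines); every point of the y-axis in the box is on the surface.
3. Matching integer coefficients to the picture gives p.

3*x^2*z - 3*x*y*z - 3*z^3 + 2*x*z + 3*z^2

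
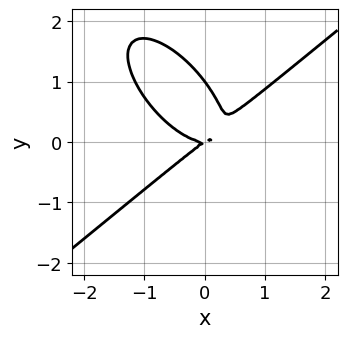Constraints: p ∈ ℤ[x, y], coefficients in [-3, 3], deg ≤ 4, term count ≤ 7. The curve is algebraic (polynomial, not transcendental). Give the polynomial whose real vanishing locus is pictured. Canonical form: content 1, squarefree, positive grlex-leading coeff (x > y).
3*x^3 - 2*x*y^2 - 3*y^3 - 2*x*y + 3*y^2

(a) The degree is 3 — no degree-2 curve has this shape.
(b) Observable constraints: it meets the x-axis at x = 0 (among the integer gridlines); the y-axis gridline crossings are at y ∈ {0, 1}.
(c) Together with the visible shape, these determine p as stated.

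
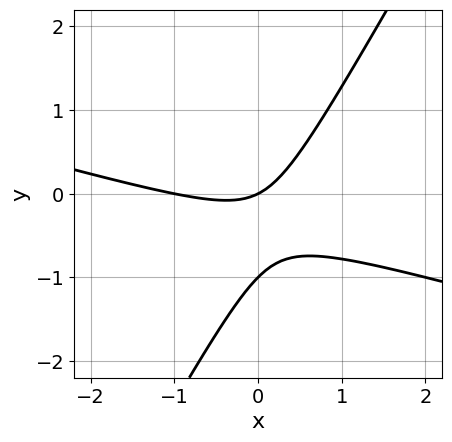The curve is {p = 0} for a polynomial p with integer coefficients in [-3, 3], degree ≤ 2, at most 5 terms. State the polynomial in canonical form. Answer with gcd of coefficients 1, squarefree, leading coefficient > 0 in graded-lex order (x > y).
x^2 + 3*x*y - 2*y^2 + x - 2*y

1. The degree is 2 — a generic line meets the curve in up to 2 points.
2. Observable constraints: among the integer gridlines, it crosses the x-axis at x ∈ {-1, 0}; the y-axis gridline crossings are at y ∈ {-1, 0}.
3. Assembling these constraints gives the stated polynomial.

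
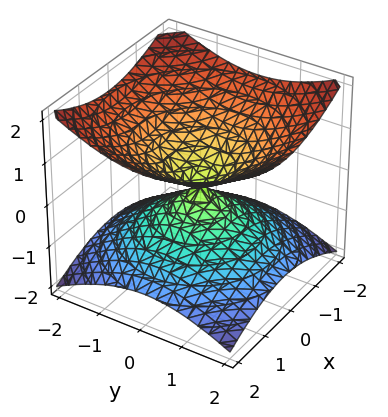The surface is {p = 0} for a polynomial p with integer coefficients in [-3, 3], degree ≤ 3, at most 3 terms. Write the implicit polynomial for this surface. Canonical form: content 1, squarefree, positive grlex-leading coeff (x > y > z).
x^2 + y^2 - 2*z^2

First, deg p = 2.
Then, symmetries: rotational symmetry about the z-axis ⇒ p depends on x, y only through x² + y²; the z ↦ −z reflection is a symmetry, so z appears only in even powers.
Then, observable constraints: it crosses the y-axis at the gridline y = 0; a circular section at z = -1 has radius between 1 and 2; it crosses the z-axis at the gridline z = 0; it meets the x-axis at x = 0 (among the integer gridlines).
Finally, assembling these constraints gives the stated polynomial.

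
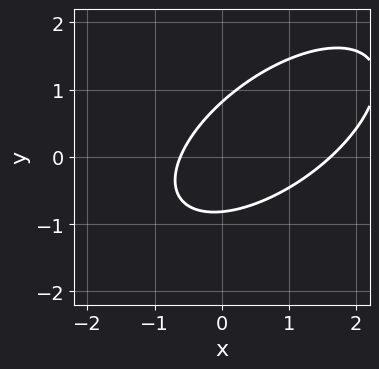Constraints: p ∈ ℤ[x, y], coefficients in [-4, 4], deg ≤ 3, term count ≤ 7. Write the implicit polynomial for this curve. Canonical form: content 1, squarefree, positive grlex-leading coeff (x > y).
2*x^2 - 3*x*y + 3*y^2 - 2*x - 2

First, degree: no degree-1 curve has this shape, so deg p = 2.
Finally, solving for integer coefficients yields p as stated.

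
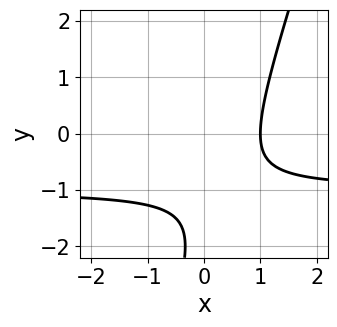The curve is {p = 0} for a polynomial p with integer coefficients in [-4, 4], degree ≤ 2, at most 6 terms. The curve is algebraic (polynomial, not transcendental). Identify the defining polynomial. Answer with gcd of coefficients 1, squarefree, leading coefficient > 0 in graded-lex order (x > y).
(a) deg p = 2.
(b) From the visible intercepts: it crosses the x-axis at the gridline x = 1; the curve avoids every integer y-axis point in the box.
(c) Putting this together gives p.

3*x*y - y^2 + 3*x - 3*y - 3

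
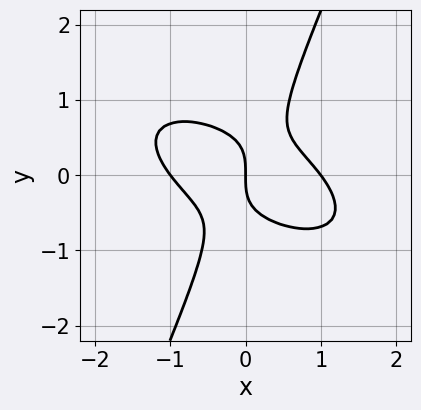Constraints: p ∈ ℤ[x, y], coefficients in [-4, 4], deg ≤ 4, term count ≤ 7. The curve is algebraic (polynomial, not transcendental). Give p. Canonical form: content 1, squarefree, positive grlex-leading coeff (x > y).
2*x^3 + 3*x^2*y + 3*x*y^2 - 2*y^3 - 2*x

(a) deg p = 3.
(b) Observable constraints: among the integer gridlines, it crosses the x-axis at x ∈ {-1, 0, 1}; it meets the y-axis at y = 0 (among the integer gridlines).
(c) Fitting integer coefficients to these (and the overall shape) gives p.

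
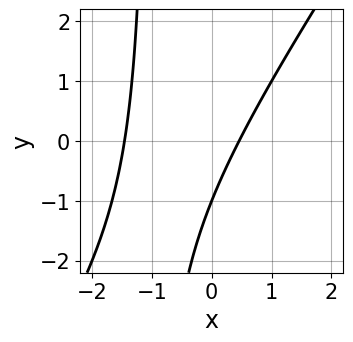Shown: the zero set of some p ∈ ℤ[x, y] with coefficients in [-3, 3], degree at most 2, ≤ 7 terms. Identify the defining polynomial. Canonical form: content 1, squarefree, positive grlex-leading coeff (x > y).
First, the degree is 2 — no degree-1 curve has this shape.
Next, from the visible intercepts: one y-axis crossing is at y = -1.
Finally, these observations pin down the coefficients.

3*x^2 - 2*x*y + 3*x - 2*y - 2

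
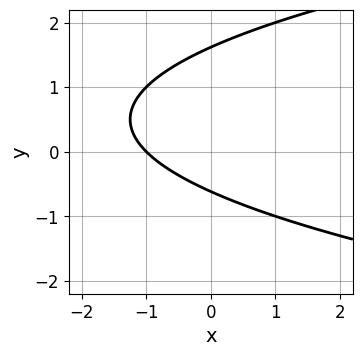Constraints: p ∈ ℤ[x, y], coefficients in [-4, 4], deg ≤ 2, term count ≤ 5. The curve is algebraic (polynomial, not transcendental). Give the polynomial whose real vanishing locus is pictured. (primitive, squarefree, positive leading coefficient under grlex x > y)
y^2 - x - y - 1

The degree is 2 — the shape is more complex than any degree-1 curve.
Checking where it meets the axes: one x-axis crossing is at x = -1.
Matching integer coefficients to the picture gives p.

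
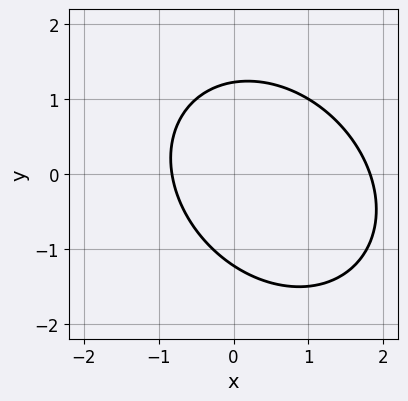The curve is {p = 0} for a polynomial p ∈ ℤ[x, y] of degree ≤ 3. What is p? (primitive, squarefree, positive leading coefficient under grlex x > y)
2*x^2 + x*y + 2*y^2 - 2*x - 3

First, degree: the shape is more complex than any degree-1 curve, so deg p = 2.
Finally, matching integer coefficients to the picture gives p.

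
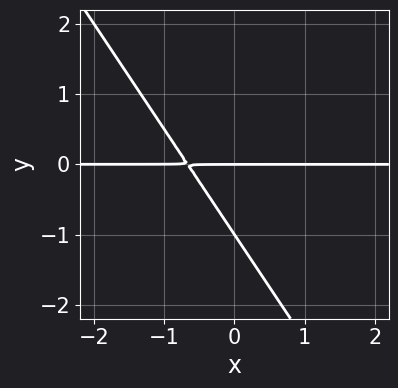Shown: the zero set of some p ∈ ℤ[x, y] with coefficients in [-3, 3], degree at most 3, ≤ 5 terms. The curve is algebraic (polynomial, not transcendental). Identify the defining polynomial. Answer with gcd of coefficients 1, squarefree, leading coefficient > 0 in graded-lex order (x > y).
The degree is 2 — the shape is more complex than any degree-1 curve.
Against the integer gridlines: among the integer gridlines, it crosses the y-axis at y ∈ {-1, 0}; the visible x-axis segment lies entirely on the curve.
The integer polynomial consistent with all of this is the stated p.

3*x*y + 2*y^2 + 2*y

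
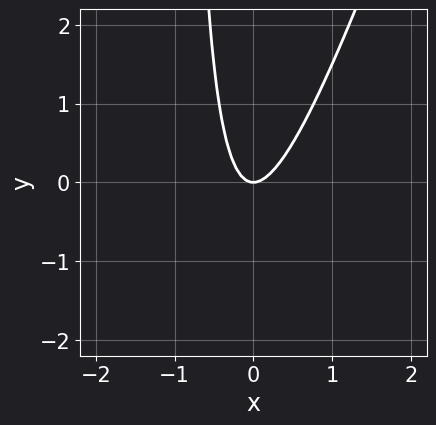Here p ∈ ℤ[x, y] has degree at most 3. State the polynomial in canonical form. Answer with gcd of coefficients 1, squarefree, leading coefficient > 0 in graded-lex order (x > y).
First, degree: the shape is more complex than any degree-1 curve, so deg p = 2.
Next, from the visible intercepts: it meets the x-axis at x = 0 (among the integer gridlines); one y-axis crossing is at y = 0.
Finally, these observations pin down the coefficients.

3*x^2 - x*y - y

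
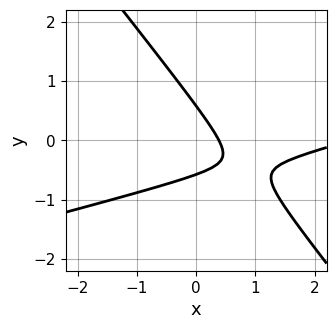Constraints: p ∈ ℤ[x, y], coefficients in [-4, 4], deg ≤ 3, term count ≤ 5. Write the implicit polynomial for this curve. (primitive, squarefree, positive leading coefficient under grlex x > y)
deg p = 2.
Solving for integer coefficients yields p as stated.

x^2 - 3*x*y - 3*y^2 - 3*x + 1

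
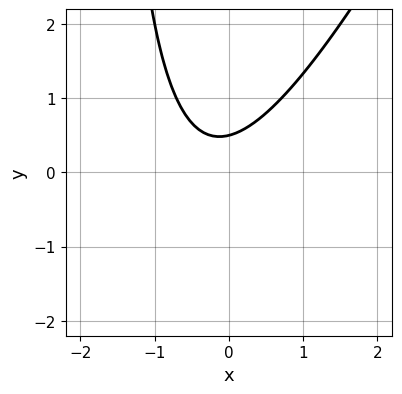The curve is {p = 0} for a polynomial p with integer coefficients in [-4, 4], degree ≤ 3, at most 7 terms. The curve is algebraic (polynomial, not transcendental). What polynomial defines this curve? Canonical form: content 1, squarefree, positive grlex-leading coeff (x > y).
First, degree: a generic line meets the curve in up to 2 points, so deg p = 2.
Next, against the integer gridlines: no x-intercept at any integer in the box.
Finally, putting this together gives p.

2*x^2 - x*y + x - 2*y + 1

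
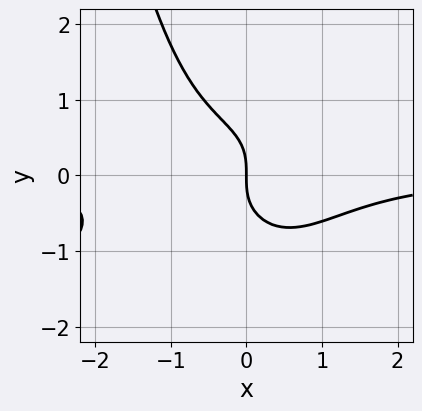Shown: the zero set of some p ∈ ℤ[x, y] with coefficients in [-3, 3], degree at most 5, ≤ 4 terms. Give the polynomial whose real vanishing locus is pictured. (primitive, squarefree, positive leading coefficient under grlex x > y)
2*x^3*y - 3*x^2*y^2 + 3*y^3 + 3*x

(a) deg p = 4. No degree-3 curve has this shape.
(b) From the visible intercepts: it meets the y-axis at y = 0 (among the integer gridlines); it meets the x-axis at x = 0 (among the integer gridlines).
(c) These observations pin down the coefficients.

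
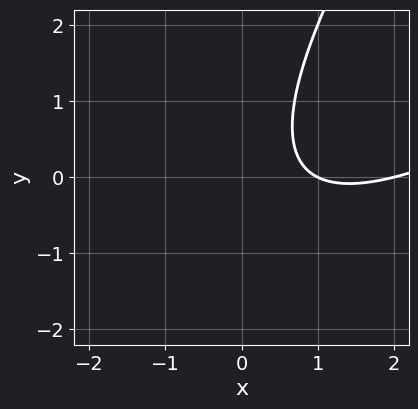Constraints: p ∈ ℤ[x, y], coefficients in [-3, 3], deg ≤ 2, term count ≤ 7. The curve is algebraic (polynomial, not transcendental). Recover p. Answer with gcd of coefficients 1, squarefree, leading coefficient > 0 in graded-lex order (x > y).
(a) The degree is 2 — the shape is more complex than any degree-1 curve.
(b) Reading off the gridlines: the curve avoids every integer y-axis point in the box; the x-axis gridline crossings are at x ∈ {1, 2}.
(c) Together with the visible shape, these determine p as stated.

x^2 - 2*x*y + y^2 - 3*x + 2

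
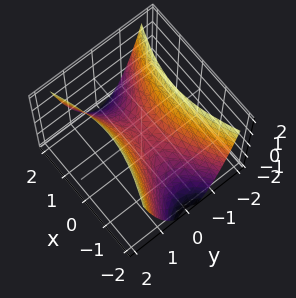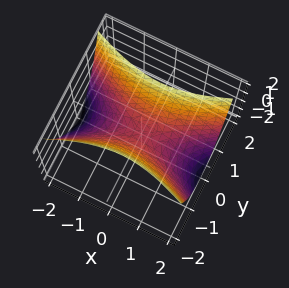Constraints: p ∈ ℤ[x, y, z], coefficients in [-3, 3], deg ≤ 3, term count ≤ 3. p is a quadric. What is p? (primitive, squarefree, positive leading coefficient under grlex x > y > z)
deg p = 2. A hyperbolic paraboloid; a quadric.
Symmetries: it's symmetric under y → −y, forcing even powers of y; it's symmetric under x → −x, forcing even powers of x.
From the visible intercepts: it crosses the y-axis at the gridline y = 0; one z-axis crossing is at z = 0; it meets the x-axis at x = 0 (among the integer gridlines).
Putting this together gives p.

x^2 - 3*y^2 + 2*z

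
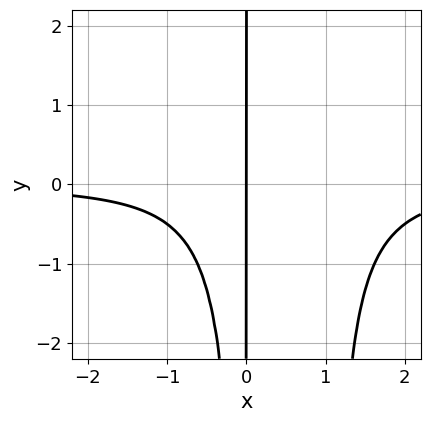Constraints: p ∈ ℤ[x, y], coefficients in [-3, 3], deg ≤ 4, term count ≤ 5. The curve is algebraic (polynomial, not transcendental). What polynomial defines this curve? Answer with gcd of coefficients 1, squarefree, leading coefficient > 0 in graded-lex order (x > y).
x^3*y - x^2*y + x

First, degree: the shape is more complex than any degree-3 curve, so deg p = 4.
Then, from the visible intercepts: the visible y-axis segment lies entirely on the curve; one x-axis crossing is at x = 0.
Finally, putting this together gives p.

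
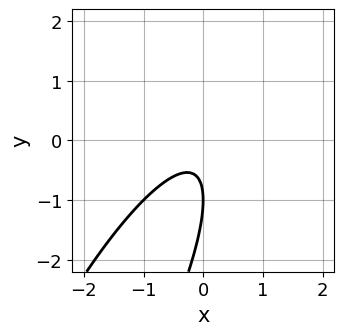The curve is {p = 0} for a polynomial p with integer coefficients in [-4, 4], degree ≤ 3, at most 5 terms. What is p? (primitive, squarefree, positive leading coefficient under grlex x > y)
First, deg p = 2.
Then, from the visible intercepts: one y-axis crossing is at y = -1; the curve avoids every integer x-axis point in the box.
Finally, together with the visible shape, these determine p as stated.

3*x^2 - 3*x*y + y^2 + 2*y + 1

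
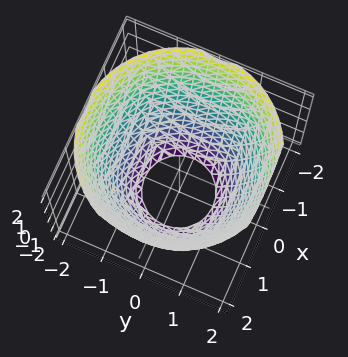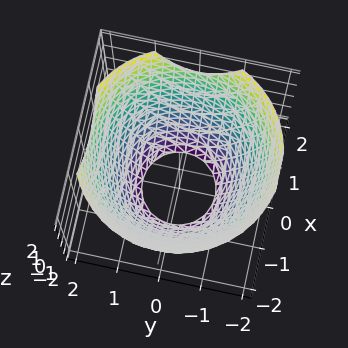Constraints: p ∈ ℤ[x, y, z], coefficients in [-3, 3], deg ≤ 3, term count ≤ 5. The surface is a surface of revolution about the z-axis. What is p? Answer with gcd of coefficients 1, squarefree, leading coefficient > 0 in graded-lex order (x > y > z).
(a) Degree: a generic line meets the surface in up to 2 points, so deg p = 2.
(b) By symmetry, the z-axis is an axis of rotation, so x and y enter only as x² + y².
(c) Checking where it meets the axes: a circular section at z = -1 has radius between 1 and 2; the surface avoids every integer z-axis point in the box.
(d) These observations pin down the coefficients.

x^2 + y^2 - z - 3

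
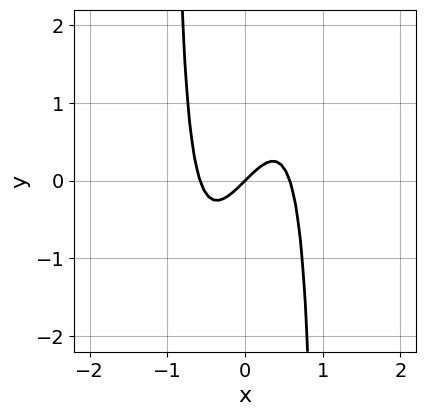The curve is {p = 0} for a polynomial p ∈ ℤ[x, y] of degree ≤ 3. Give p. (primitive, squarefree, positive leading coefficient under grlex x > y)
1. Degree: no degree-2 curve has this shape, so deg p = 3.
2. Observable constraints: one y-axis crossing is at y = 0; it meets the x-axis at x = 0 (among the integer gridlines).
3. Assembling these constraints gives the stated polynomial.

3*x^3 - x^2*y - x + y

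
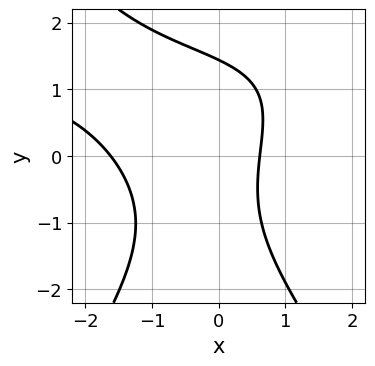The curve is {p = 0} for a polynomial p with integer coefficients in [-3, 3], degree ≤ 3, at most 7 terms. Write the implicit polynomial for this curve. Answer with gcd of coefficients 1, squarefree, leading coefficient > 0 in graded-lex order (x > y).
2*x^2*y - y^3 - 3*x^2 - 3*x + 3

First, deg p = 3. A generic line meets the curve in up to 3 points.
Finally, putting this together gives p.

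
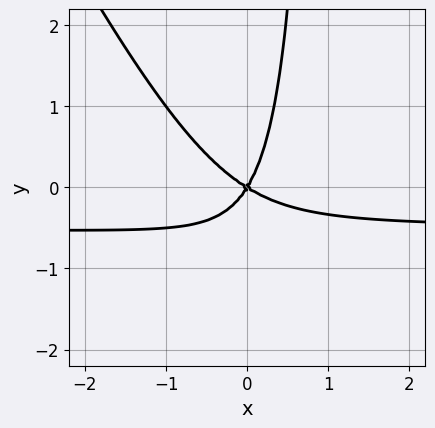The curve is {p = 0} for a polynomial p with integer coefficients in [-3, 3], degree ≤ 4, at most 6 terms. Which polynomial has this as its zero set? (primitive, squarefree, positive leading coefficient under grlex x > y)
2*x^2*y + x*y^2 + x^2 + x*y - y^2

1. Degree: no degree-2 curve has this shape, so deg p = 3.
2. From the axis intercepts and sections: it meets the x-axis at x = 0 (among the integer gridlines); one y-axis crossing is at y = 0.
3. Assembling these constraints gives the stated polynomial.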